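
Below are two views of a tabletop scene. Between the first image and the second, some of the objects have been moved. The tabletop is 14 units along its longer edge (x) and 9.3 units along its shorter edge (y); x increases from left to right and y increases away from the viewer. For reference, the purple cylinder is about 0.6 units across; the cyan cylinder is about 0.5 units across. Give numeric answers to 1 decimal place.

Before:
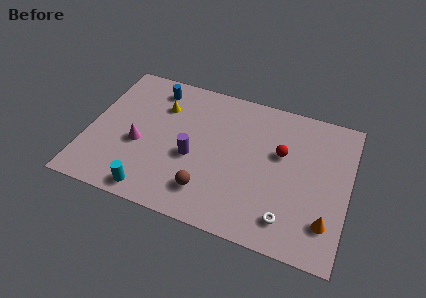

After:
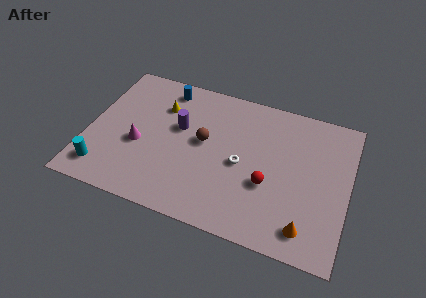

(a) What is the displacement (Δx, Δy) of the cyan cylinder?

(-2.7, 0.6)

From the two frames, the cyan cylinder sits at roughly (3.8, 1.0) before and (1.1, 1.6) after.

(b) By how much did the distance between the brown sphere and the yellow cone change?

-2.6

Before: roughly 5.6 units apart; after: 3.0. That's 2.6 units closer together.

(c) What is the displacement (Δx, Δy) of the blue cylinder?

(0.6, 0.2)

From the two frames, the blue cylinder sits at roughly (3.2, 7.8) before and (3.8, 8.0) after.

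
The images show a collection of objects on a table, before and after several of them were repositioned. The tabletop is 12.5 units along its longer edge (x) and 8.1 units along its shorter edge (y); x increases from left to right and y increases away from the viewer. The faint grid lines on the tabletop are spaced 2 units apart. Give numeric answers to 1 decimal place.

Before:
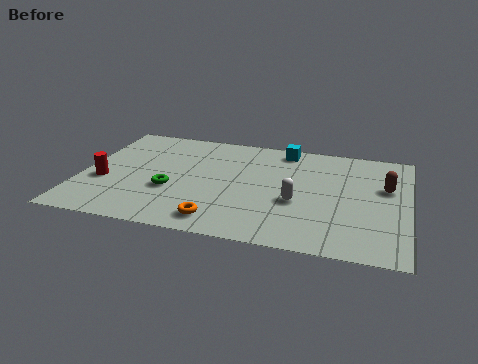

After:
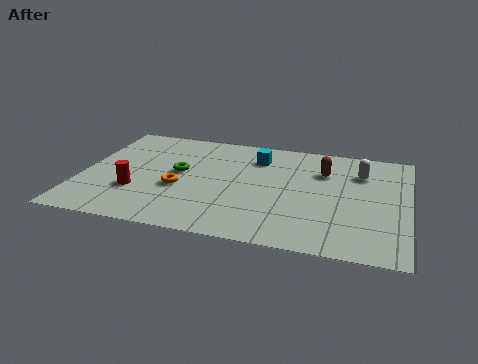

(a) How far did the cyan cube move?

1.3

The cyan cube was near (7.6, 7.1) before and (6.6, 6.2) after, so it travelled √(1.0² + 0.9²) ≈ 1.3 units.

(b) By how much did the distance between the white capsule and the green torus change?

+2.3

They were about 4.8 units apart before and 7.1 after — 2.3 units further apart.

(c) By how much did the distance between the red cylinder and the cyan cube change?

-2.1

They were about 7.8 units apart before and 5.7 after — 2.1 units closer together.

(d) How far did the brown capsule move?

2.5

The brown capsule moved from about (11.6, 5.0) to (9.2, 5.7), a distance of √(2.4² + 0.7²) ≈ 2.5.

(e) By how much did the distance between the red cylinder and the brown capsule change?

-3.2

They were about 10.9 units apart before and 7.7 after — 3.2 units closer together.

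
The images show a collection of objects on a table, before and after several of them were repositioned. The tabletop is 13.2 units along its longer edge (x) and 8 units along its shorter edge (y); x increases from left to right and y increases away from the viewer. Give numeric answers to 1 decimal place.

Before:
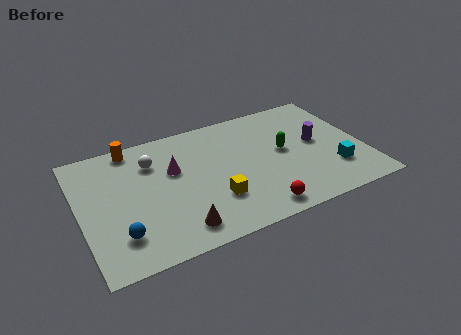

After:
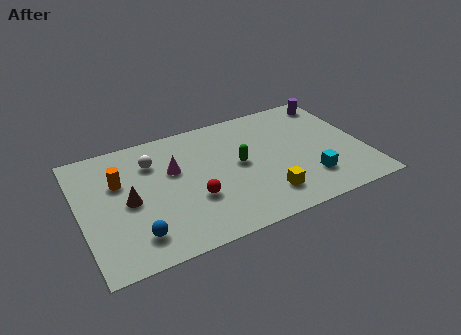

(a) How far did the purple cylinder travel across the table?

2.9

From (11.1, 4.3) to (12.3, 6.9), the purple cylinder covered √(1.2² + 2.6²) ≈ 2.9 units.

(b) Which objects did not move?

the magenta cone and the white sphere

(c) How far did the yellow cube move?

2.4

The yellow cube moved from about (6.0, 2.4) to (8.3, 1.7), a distance of √(2.3² + 0.7²) ≈ 2.4.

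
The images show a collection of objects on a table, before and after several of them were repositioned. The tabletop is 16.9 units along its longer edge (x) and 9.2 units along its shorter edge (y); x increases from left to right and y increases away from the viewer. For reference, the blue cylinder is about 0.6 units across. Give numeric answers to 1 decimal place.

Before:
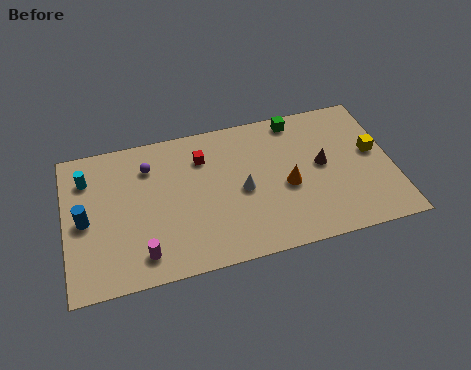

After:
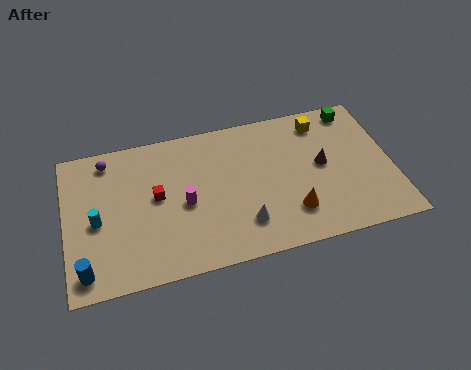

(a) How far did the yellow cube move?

3.6

The yellow cube moved from about (16.0, 5.1) to (13.5, 7.7), a distance of √(2.5² + 2.6²) ≈ 3.6.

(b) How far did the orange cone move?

1.7

The orange cone was near (11.4, 4.0) before and (11.5, 2.3) after, so it travelled √(0.1² + 1.7²) ≈ 1.7 units.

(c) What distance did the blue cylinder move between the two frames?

3.1

The blue cylinder moved from about (1.0, 4.4) to (0.9, 1.3), a distance of √(0.1² + 3.1²) ≈ 3.1.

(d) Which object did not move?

the brown cone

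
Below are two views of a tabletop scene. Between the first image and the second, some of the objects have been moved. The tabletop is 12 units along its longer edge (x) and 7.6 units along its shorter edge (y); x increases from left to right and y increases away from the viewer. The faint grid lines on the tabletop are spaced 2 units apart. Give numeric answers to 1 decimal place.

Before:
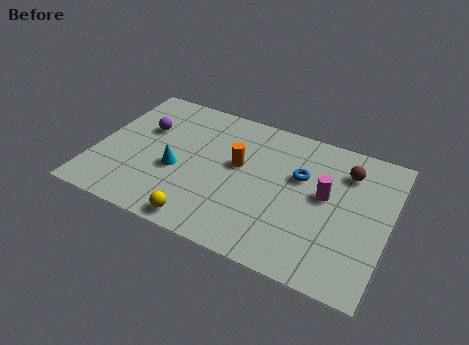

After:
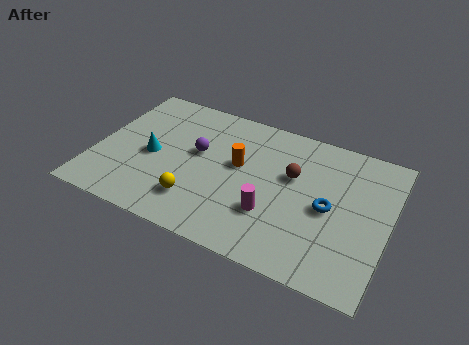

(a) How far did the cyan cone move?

1.2

The cyan cone moved from about (3.4, 3.1) to (2.3, 3.5), a distance of √(1.1² + 0.4²) ≈ 1.2.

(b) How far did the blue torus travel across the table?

1.8

The blue torus was near (8.3, 4.8) before and (9.6, 3.6) after, so it travelled √(1.3² + 1.2²) ≈ 1.8 units.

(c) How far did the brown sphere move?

2.4

From (10.1, 5.8) to (8.0, 4.7), the brown sphere covered √(2.1² + 1.1²) ≈ 2.4 units.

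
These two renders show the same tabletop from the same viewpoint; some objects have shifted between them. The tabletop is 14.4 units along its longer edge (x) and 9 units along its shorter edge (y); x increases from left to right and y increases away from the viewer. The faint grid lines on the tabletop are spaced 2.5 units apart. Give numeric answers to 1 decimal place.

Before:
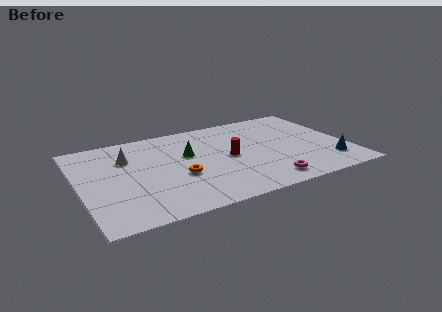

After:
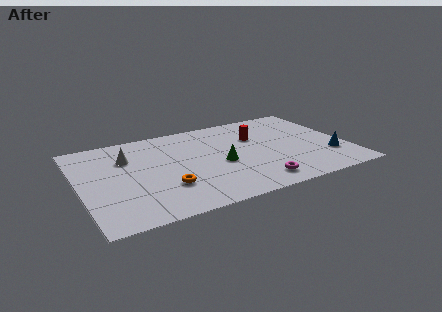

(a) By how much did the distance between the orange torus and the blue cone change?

+0.8

Before: roughly 8.1 units apart; after: 8.9. That's 0.8 units further apart.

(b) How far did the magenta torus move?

0.5

The magenta torus was near (9.6, 1.3) before and (9.1, 1.4) after, so it travelled √(0.5² + 0.1²) ≈ 0.5 units.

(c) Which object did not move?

the white cone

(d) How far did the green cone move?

2.3

The green cone moved from about (5.9, 5.5) to (7.5, 3.9), a distance of √(1.6² + 1.6²) ≈ 2.3.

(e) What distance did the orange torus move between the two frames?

1.1

From (5.2, 3.5) to (4.4, 2.7), the orange torus covered √(0.8² + 0.8²) ≈ 1.1 units.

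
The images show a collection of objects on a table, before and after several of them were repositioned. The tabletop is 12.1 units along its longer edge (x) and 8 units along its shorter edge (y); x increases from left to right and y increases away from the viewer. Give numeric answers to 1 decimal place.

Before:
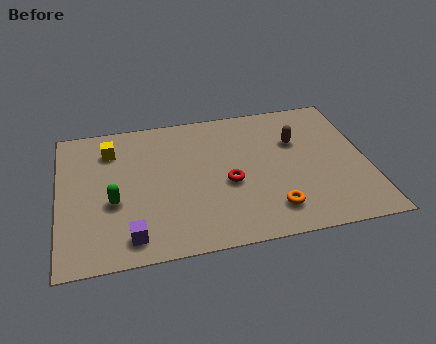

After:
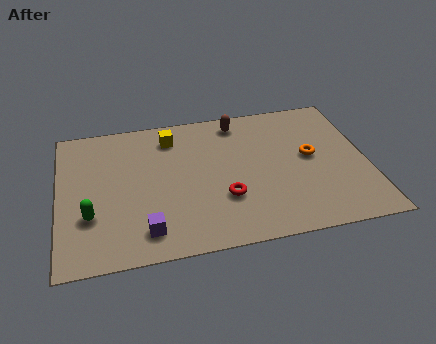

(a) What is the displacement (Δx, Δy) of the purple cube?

(0.6, 0.2)

From the two frames, the purple cube sits at roughly (2.7, 1.2) before and (3.3, 1.4) after.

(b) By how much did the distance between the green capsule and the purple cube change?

+0.3

They were about 2.1 units apart before and 2.4 after — 0.3 units further apart.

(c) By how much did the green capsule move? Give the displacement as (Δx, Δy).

(-0.9, -0.6)

From the two frames, the green capsule sits at roughly (2.1, 3.2) before and (1.2, 2.6) after.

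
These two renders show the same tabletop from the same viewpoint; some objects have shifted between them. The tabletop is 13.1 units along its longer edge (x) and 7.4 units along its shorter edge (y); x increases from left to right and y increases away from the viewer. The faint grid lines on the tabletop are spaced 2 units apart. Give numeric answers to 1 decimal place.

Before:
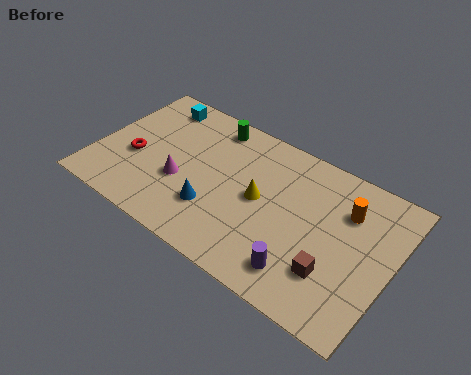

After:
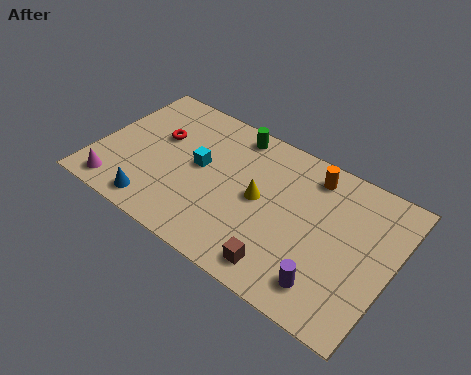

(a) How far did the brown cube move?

2.2

From (10.8, 2.1) to (8.8, 1.1), the brown cube covered √(2.0² + 1.0²) ≈ 2.2 units.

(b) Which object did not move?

the yellow cone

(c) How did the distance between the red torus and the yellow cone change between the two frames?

-0.8

The distance was about 5.7 in the first image and 4.9 in the second, so they moved 0.8 units closer together.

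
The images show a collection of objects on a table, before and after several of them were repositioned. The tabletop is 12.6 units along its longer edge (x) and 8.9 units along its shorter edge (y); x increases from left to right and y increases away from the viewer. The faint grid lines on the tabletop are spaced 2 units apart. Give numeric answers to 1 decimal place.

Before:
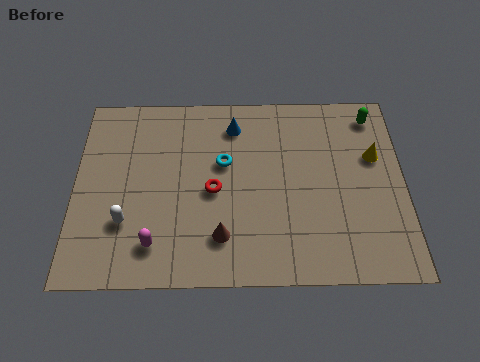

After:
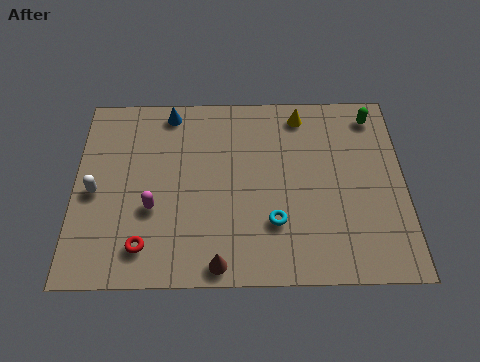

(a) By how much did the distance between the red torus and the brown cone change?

+0.8

Before: roughly 2.1 units apart; after: 2.9. That's 0.8 units further apart.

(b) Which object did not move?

the green capsule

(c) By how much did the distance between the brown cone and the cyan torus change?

-0.6

They were about 3.4 units apart before and 2.8 after — 0.6 units closer together.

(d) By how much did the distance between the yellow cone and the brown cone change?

+0.7

The distance was about 6.9 in the first image and 7.6 in the second, so they moved 0.7 units further apart.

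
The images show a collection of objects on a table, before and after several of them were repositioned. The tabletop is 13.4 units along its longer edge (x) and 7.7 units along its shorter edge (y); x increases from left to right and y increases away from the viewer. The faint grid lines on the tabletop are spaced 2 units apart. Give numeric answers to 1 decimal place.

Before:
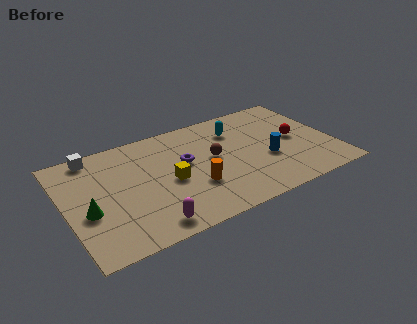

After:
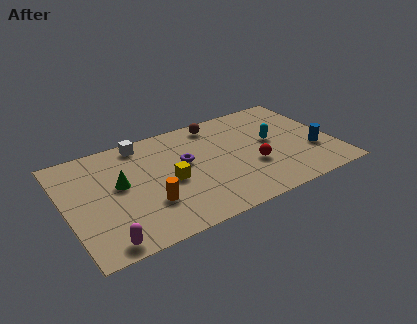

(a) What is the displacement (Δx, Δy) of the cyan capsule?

(1.6, -1.6)

From the two frames, the cyan capsule sits at roughly (8.8, 5.8) before and (10.4, 4.2) after.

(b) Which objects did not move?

the purple torus and the yellow cube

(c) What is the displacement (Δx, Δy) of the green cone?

(1.7, 1.2)

The green cone was at about (1.0, 3.1) and moved to about (2.7, 4.3).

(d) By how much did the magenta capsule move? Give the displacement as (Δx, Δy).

(-2.2, -0.2)

The magenta capsule started near (3.7, 1.0) and ended near (1.5, 0.8).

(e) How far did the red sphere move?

2.6

From (11.6, 3.9) to (9.2, 2.8), the red sphere covered √(2.4² + 1.1²) ≈ 2.6 units.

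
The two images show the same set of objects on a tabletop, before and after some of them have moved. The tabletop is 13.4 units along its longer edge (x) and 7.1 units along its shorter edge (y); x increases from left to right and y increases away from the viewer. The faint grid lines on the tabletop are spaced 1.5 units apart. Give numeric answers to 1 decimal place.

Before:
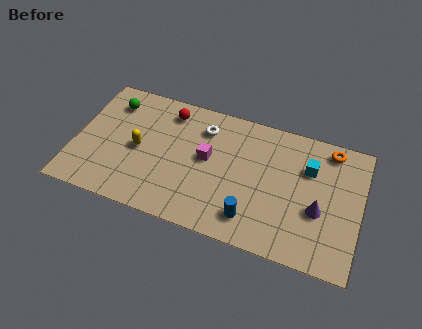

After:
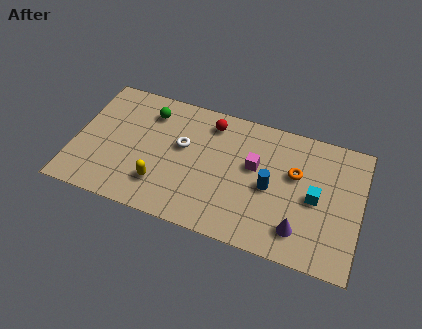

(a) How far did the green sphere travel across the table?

1.8

The green sphere moved from about (1.5, 5.6) to (3.3, 5.6), a distance of √(1.8² + 0.0²) ≈ 1.8.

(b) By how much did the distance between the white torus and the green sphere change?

-2.2

The distance was about 4.4 in the first image and 2.2 in the second, so they moved 2.2 units closer together.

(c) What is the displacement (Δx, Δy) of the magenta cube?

(2.2, 0.3)

From the two frames, the magenta cube sits at roughly (6.2, 3.9) before and (8.4, 4.2) after.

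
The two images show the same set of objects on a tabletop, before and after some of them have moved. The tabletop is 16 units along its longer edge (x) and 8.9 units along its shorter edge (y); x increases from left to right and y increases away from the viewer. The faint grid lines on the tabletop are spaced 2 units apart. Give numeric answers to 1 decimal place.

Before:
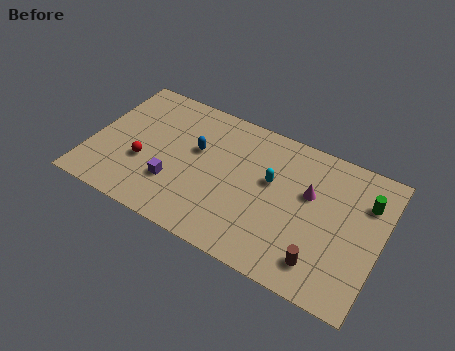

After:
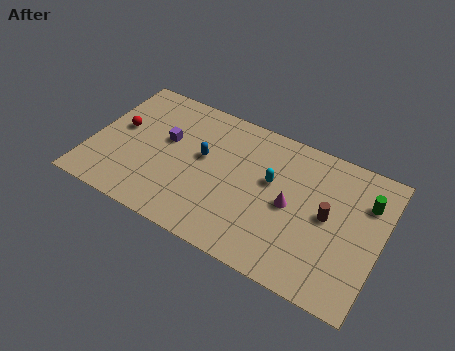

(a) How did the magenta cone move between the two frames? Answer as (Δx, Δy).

(-0.9, -1.2)

The magenta cone was at about (12.0, 5.5) and moved to about (11.1, 4.3).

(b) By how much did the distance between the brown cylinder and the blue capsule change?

-1.3

They were about 8.3 units apart before and 7.0 after — 1.3 units closer together.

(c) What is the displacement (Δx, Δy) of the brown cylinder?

(0.0, 2.9)

From the two frames, the brown cylinder sits at roughly (13.1, 1.7) before and (13.1, 4.6) after.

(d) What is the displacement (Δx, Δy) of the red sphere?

(-1.6, 1.7)

From the two frames, the red sphere sits at roughly (3.0, 3.3) before and (1.4, 5.0) after.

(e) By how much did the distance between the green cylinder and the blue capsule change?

-0.4

Before: roughly 9.4 units apart; after: 9.0. That's 0.4 units closer together.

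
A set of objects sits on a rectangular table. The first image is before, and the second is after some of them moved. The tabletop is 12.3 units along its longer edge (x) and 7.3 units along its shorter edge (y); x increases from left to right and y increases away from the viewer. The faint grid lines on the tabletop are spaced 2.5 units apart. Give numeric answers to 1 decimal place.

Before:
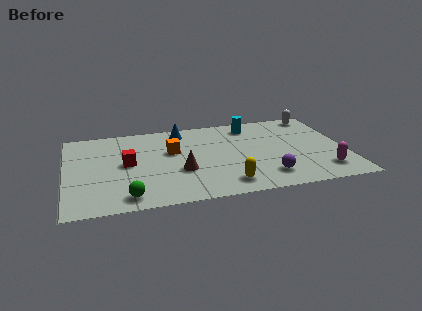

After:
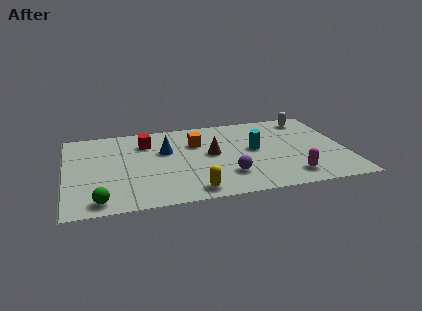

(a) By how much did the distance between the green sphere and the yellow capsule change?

-0.3

Before: roughly 4.3 units apart; after: 4.0. That's 0.3 units closer together.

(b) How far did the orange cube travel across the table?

1.2

From (4.7, 4.5) to (5.8, 5.0), the orange cube covered √(1.1² + 0.5²) ≈ 1.2 units.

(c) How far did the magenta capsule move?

1.5

The magenta capsule was near (11.2, 1.5) before and (9.7, 1.3) after, so it travelled √(1.5² + 0.2²) ≈ 1.5 units.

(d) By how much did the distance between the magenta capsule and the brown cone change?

-2.1

Before: roughly 6.3 units apart; after: 4.2. That's 2.1 units closer together.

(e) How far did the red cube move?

1.9

The red cube moved from about (2.7, 3.8) to (3.6, 5.5), a distance of √(0.9² + 1.7²) ≈ 1.9.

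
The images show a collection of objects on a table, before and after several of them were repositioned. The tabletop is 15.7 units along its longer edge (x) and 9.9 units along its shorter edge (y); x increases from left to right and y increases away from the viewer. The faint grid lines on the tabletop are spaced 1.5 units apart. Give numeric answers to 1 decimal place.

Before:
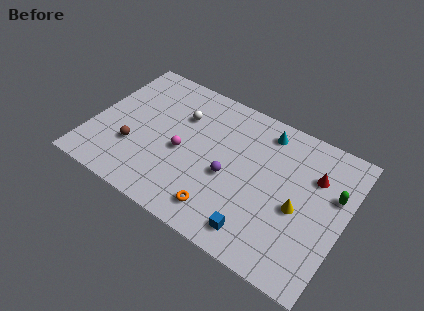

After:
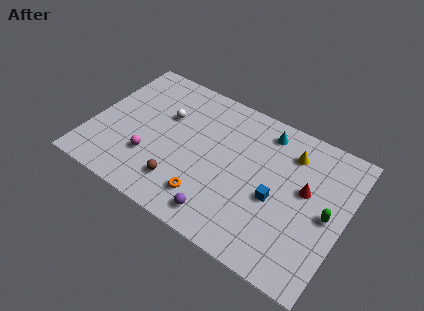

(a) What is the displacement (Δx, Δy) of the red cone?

(-0.4, -1.2)

From the two frames, the red cone sits at roughly (13.6, 6.9) before and (13.2, 5.7) after.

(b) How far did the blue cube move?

2.8

From (10.9, 1.5) to (11.6, 4.2), the blue cube covered √(0.7² + 2.7²) ≈ 2.8 units.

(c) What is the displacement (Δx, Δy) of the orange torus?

(-0.9, 0.4)

The orange torus was at about (8.6, 1.7) and moved to about (7.7, 2.1).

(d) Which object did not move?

the cyan cone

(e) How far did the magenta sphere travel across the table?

2.3

From (5.7, 4.4) to (3.9, 3.0), the magenta sphere covered √(1.8² + 1.4²) ≈ 2.3 units.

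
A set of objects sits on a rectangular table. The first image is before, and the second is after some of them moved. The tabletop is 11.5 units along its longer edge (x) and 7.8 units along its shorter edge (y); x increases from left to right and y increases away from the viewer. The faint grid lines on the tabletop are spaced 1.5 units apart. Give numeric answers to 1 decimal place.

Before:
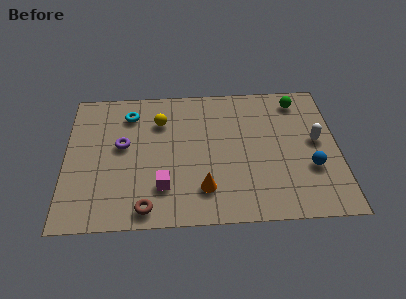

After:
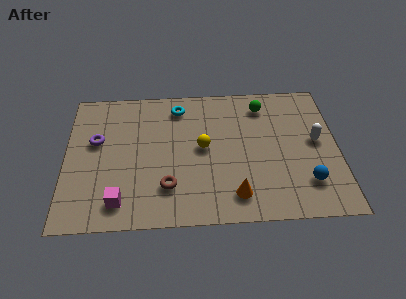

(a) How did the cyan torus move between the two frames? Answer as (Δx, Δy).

(2.1, 0.3)

The cyan torus started near (2.7, 6.2) and ended near (4.8, 6.5).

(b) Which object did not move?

the white capsule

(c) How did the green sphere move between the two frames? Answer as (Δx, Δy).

(-1.5, -0.2)

The green sphere was at about (9.9, 6.6) and moved to about (8.4, 6.4).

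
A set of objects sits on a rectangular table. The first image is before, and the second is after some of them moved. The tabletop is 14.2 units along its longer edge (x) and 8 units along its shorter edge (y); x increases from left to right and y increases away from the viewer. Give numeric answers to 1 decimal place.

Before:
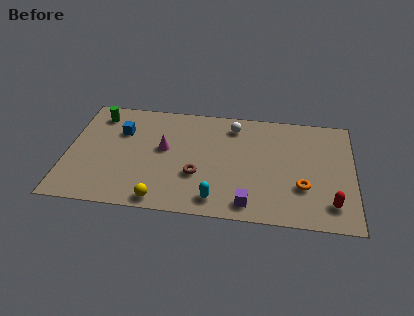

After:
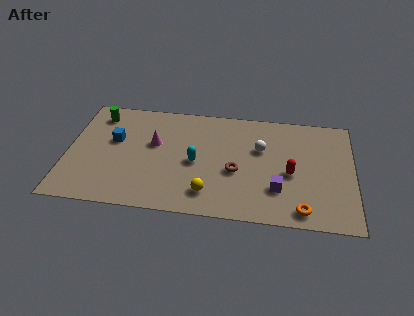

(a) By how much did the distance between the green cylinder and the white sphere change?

+1.5

They were about 6.8 units apart before and 8.3 after — 1.5 units further apart.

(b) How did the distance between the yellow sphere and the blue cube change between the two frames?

+0.6

They were about 5.2 units apart before and 5.8 after — 0.6 units further apart.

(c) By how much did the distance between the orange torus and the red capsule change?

+0.9

They were about 1.7 units apart before and 2.6 after — 0.9 units further apart.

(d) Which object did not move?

the green cylinder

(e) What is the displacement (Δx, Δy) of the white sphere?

(1.4, -1.5)

From the two frames, the white sphere sits at roughly (8.2, 6.6) before and (9.6, 5.1) after.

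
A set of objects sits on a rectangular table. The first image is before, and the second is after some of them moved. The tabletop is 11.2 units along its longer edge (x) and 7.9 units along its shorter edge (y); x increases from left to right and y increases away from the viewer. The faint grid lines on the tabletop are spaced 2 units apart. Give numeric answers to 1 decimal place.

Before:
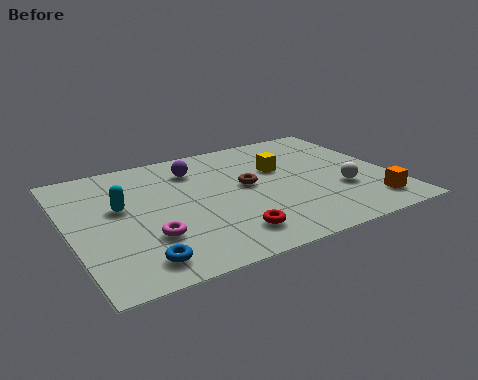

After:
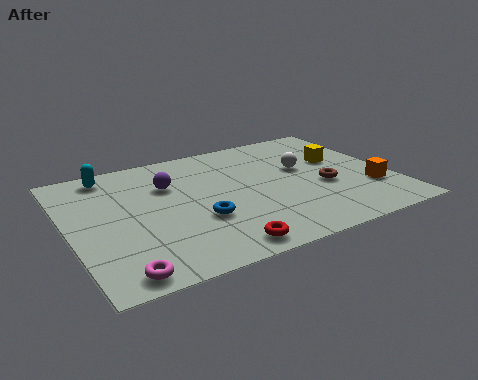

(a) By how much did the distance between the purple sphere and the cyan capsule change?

-0.8

The distance was about 3.2 in the first image and 2.4 in the second, so they moved 0.8 units closer together.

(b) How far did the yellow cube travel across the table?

2.1

The yellow cube moved from about (7.5, 5.0) to (9.6, 4.8), a distance of √(2.1² + 0.2²) ≈ 2.1.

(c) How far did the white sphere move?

2.2

From (9.3, 2.7) to (8.3, 4.7), the white sphere covered √(1.0² + 2.0²) ≈ 2.2 units.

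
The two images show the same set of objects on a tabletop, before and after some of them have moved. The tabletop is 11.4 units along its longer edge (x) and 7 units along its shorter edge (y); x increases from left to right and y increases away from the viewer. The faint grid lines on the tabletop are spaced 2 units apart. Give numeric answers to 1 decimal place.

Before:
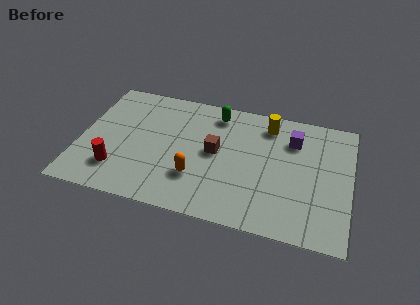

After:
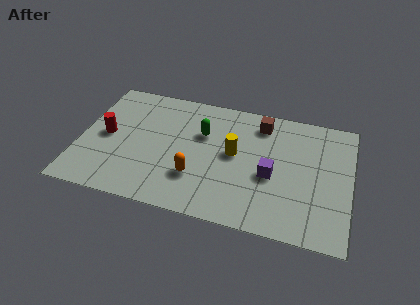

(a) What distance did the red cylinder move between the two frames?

1.9

The red cylinder was near (1.7, 1.7) before and (1.1, 3.5) after, so it travelled √(0.6² + 1.8²) ≈ 1.9 units.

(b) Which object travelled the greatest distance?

the brown cube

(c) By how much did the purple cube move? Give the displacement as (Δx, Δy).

(-0.8, -2.2)

From the two frames, the purple cube sits at roughly (8.9, 5.2) before and (8.1, 3.0) after.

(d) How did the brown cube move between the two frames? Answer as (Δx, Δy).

(1.8, 2.1)

The brown cube started near (5.7, 3.7) and ended near (7.5, 5.8).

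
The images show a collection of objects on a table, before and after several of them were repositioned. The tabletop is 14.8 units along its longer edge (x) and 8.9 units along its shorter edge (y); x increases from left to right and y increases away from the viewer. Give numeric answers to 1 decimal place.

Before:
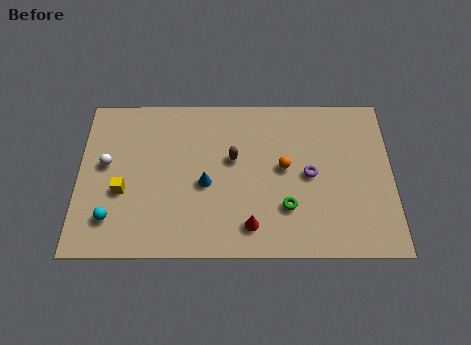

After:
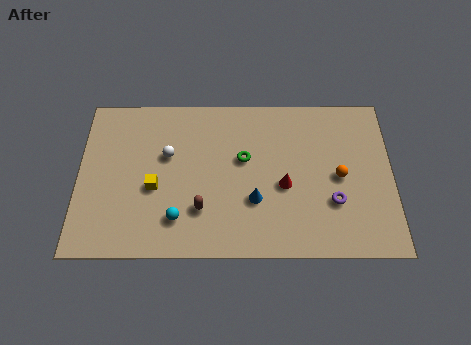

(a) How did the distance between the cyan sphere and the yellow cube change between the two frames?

+0.4

They were about 1.6 units apart before and 2.0 after — 0.4 units further apart.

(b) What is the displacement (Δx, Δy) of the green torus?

(-2.0, 2.7)

From the two frames, the green torus sits at roughly (9.8, 2.6) before and (7.8, 5.3) after.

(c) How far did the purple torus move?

1.9

The purple torus was near (10.9, 4.4) before and (12.0, 2.9) after, so it travelled √(1.1² + 1.5²) ≈ 1.9 units.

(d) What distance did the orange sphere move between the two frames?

2.6

The orange sphere was near (9.7, 4.8) before and (12.3, 4.3) after, so it travelled √(2.6² + 0.5²) ≈ 2.6 units.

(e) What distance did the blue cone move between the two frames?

2.5

The blue cone moved from about (6.0, 3.9) to (8.3, 3.0), a distance of √(2.3² + 0.9²) ≈ 2.5.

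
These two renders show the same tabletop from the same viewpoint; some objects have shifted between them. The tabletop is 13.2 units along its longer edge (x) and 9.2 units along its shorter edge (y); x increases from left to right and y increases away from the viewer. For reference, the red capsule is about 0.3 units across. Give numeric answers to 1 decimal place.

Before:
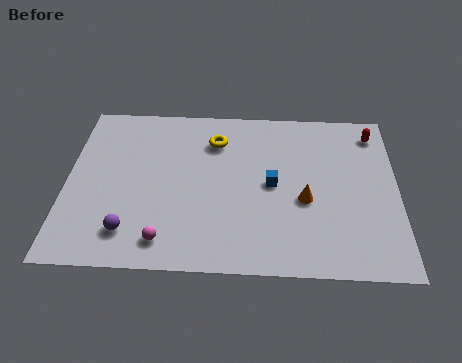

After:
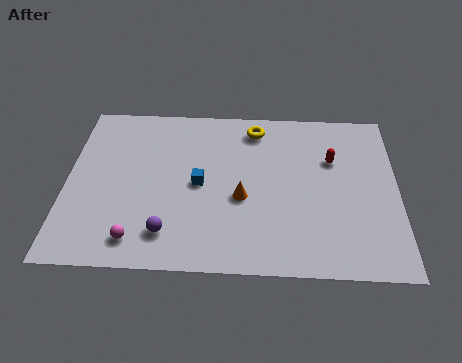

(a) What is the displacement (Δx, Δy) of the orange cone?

(-2.5, 0.0)

The orange cone was at about (9.5, 3.8) and moved to about (7.0, 3.8).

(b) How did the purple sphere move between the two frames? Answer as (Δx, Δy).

(1.5, 0.0)

The purple sphere started near (2.6, 1.8) and ended near (4.1, 1.8).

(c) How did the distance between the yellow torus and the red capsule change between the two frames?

-2.9

They were about 6.4 units apart before and 3.5 after — 2.9 units closer together.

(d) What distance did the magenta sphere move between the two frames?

1.1

From (4.0, 1.4) to (2.9, 1.4), the magenta sphere covered √(1.1² + 0.0²) ≈ 1.1 units.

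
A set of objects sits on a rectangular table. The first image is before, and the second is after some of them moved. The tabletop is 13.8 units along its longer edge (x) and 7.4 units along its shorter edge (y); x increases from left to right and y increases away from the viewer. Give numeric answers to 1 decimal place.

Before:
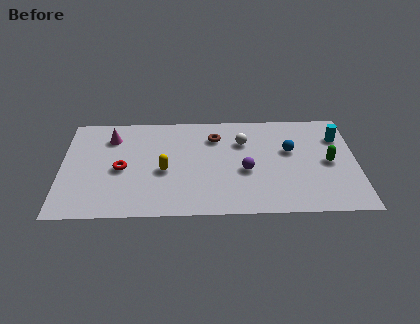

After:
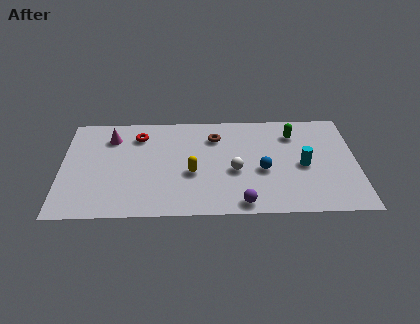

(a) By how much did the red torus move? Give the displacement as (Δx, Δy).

(0.8, 2.4)

The red torus was at about (2.8, 3.4) and moved to about (3.6, 5.8).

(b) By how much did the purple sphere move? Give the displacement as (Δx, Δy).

(-0.2, -2.3)

From the two frames, the purple sphere sits at roughly (8.6, 3.1) before and (8.4, 0.8) after.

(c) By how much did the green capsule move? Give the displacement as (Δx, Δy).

(-1.6, 2.1)

The green capsule started near (12.5, 3.6) and ended near (10.9, 5.7).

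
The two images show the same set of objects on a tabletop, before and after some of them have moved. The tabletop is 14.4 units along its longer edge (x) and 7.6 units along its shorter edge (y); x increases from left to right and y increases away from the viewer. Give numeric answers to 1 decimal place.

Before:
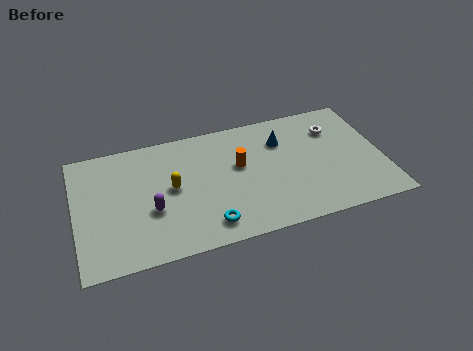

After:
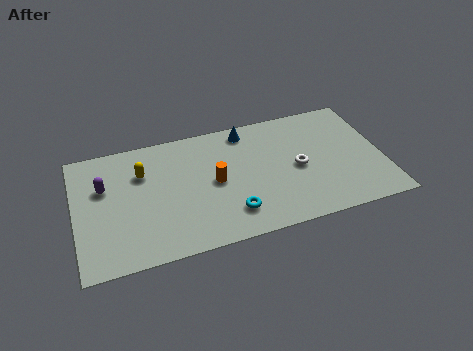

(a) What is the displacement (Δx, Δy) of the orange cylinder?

(-1.2, -0.7)

The orange cylinder started near (7.7, 4.5) and ended near (6.5, 3.8).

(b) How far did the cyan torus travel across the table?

1.2

The cyan torus was near (6.0, 1.3) before and (7.1, 1.7) after, so it travelled √(1.1² + 0.4²) ≈ 1.2 units.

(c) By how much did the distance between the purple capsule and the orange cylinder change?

+0.7

The distance was about 4.5 in the first image and 5.2 in the second, so they moved 0.7 units further apart.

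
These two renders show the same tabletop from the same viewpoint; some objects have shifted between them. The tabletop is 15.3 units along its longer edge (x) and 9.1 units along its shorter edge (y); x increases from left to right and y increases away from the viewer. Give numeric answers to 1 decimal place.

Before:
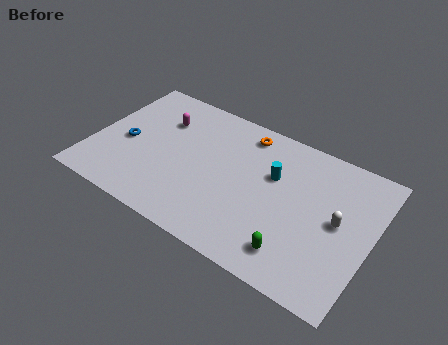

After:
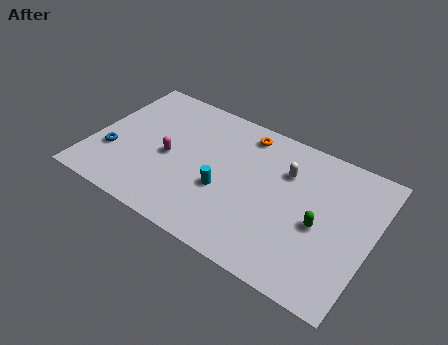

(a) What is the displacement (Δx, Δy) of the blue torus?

(-0.6, -1.1)

The blue torus started near (1.8, 4.1) and ended near (1.2, 3.0).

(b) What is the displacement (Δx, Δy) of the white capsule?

(-3.1, 1.7)

From the two frames, the white capsule sits at roughly (13.5, 4.7) before and (10.4, 6.4) after.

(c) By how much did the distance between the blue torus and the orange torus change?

+1.1

They were about 7.1 units apart before and 8.2 after — 1.1 units further apart.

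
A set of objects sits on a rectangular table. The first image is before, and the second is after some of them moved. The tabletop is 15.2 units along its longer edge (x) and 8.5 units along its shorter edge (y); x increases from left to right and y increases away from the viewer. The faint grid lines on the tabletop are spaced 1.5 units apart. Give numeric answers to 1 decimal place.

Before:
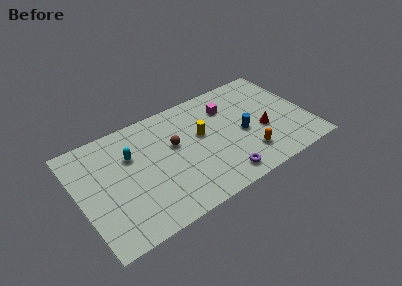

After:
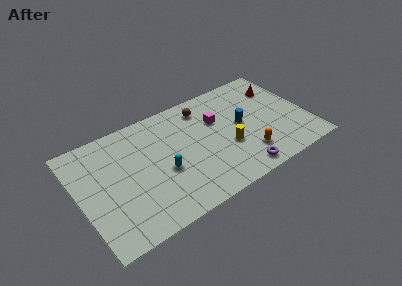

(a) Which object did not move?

the orange capsule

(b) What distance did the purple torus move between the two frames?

1.2

The purple torus was near (8.9, 1.2) before and (10.1, 1.0) after, so it travelled √(1.2² + 0.2²) ≈ 1.2 units.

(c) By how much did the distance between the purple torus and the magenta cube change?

-0.6

The distance was about 5.3 in the first image and 4.7 in the second, so they moved 0.6 units closer together.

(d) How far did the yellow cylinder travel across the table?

2.3

The yellow cylinder was near (8.2, 5.0) before and (9.7, 3.2) after, so it travelled √(1.5² + 1.8²) ≈ 2.3 units.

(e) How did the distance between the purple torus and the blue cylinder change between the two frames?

+0.4

The distance was about 3.2 in the first image and 3.6 in the second, so they moved 0.4 units further apart.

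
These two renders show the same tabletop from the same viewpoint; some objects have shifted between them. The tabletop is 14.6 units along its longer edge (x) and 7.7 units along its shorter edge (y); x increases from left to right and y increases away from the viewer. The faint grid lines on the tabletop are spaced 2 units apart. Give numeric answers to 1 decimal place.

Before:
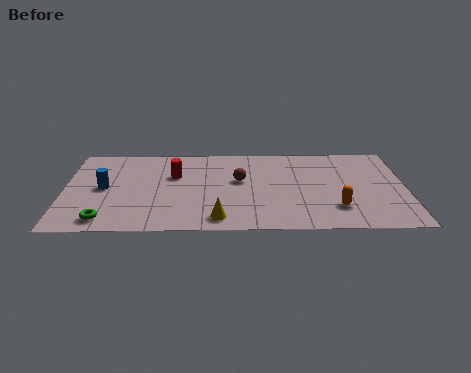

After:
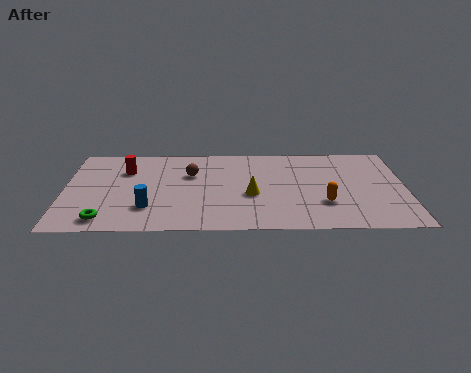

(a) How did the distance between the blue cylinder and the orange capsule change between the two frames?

-2.6

They were about 10.1 units apart before and 7.5 after — 2.6 units closer together.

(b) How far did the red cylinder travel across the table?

2.2

The red cylinder moved from about (4.7, 5.0) to (2.6, 5.5), a distance of √(2.1² + 0.5²) ≈ 2.2.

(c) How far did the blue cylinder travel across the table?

2.6

From (1.7, 3.9) to (3.6, 2.1), the blue cylinder covered √(1.9² + 1.8²) ≈ 2.6 units.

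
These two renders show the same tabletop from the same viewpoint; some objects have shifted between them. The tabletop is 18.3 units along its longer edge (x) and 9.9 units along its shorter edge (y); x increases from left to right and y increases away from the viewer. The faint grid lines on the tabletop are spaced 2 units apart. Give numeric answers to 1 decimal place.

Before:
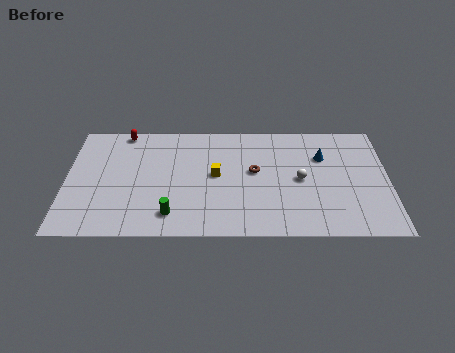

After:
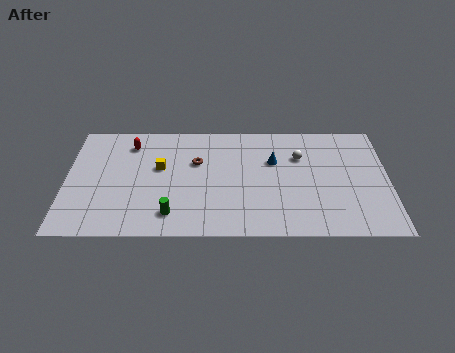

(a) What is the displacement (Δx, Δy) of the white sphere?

(0.0, 2.0)

From the two frames, the white sphere sits at roughly (13.3, 4.8) before and (13.3, 6.8) after.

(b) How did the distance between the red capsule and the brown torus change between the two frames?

-4.2

They were about 8.3 units apart before and 4.1 after — 4.2 units closer together.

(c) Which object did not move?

the green cylinder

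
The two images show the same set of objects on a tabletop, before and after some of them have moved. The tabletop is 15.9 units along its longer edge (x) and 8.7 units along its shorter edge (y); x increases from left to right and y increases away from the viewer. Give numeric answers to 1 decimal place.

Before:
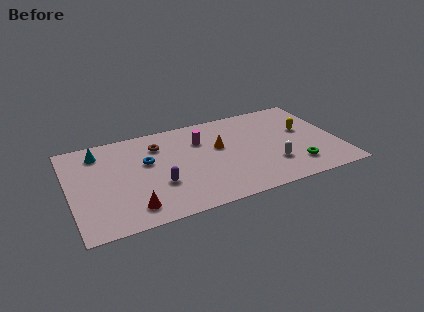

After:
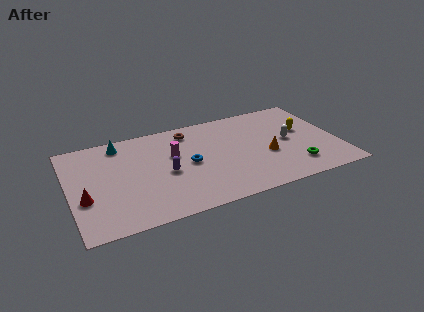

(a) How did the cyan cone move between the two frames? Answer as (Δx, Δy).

(1.3, 0.4)

The cyan cone was at about (1.9, 7.1) and moved to about (3.2, 7.5).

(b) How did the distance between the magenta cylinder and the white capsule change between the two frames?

+1.5

They were about 5.4 units apart before and 6.9 after — 1.5 units further apart.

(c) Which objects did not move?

the yellow capsule and the green torus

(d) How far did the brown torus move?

2.0

The brown torus moved from about (5.4, 6.6) to (7.3, 7.3), a distance of √(1.9² + 0.7²) ≈ 2.0.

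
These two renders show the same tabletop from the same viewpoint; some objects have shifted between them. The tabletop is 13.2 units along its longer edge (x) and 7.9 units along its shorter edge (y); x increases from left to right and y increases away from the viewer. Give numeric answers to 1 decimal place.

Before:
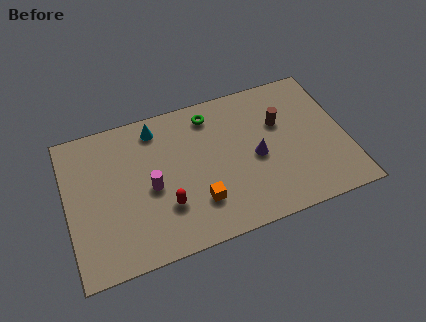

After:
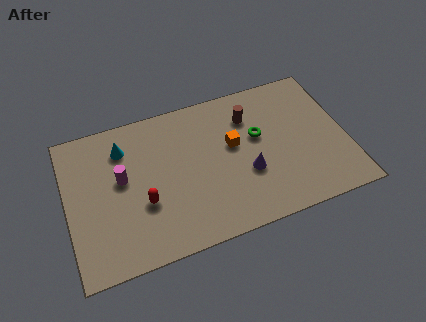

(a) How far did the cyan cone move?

1.7

From (4.4, 6.7) to (2.8, 6.1), the cyan cone covered √(1.6² + 0.6²) ≈ 1.7 units.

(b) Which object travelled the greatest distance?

the orange cube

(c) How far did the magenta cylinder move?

1.6

The magenta cylinder was near (3.9, 3.6) before and (2.6, 4.5) after, so it travelled √(1.3² + 0.9²) ≈ 1.6 units.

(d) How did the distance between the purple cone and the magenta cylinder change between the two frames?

+1.0

Before: roughly 5.0 units apart; after: 6.0. That's 1.0 units further apart.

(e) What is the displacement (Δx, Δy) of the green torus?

(2.1, -1.9)

The green torus started near (7.0, 6.6) and ended near (9.1, 4.7).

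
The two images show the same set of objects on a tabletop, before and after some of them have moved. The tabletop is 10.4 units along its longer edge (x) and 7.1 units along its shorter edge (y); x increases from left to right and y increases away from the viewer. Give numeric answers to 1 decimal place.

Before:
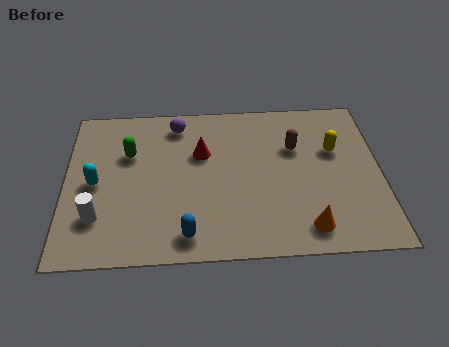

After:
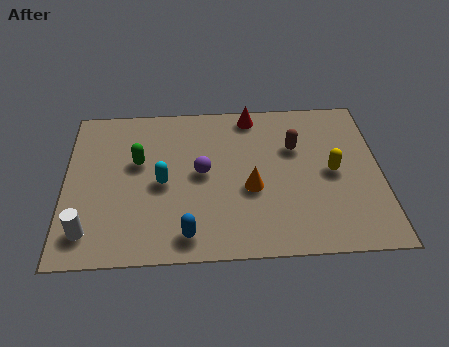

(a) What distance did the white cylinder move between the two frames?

0.7

The white cylinder moved from about (1.1, 1.9) to (0.8, 1.3), a distance of √(0.3² + 0.6²) ≈ 0.7.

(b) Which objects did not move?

the brown capsule and the blue capsule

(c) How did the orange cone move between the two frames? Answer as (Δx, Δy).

(-1.8, 1.8)

The orange cone was at about (7.9, 1.1) and moved to about (6.1, 2.9).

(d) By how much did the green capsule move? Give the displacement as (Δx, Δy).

(0.3, -0.4)

From the two frames, the green capsule sits at roughly (2.1, 4.7) before and (2.4, 4.3) after.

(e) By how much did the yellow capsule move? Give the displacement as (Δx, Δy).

(-0.1, -1.0)

The yellow capsule was at about (8.9, 4.5) and moved to about (8.8, 3.5).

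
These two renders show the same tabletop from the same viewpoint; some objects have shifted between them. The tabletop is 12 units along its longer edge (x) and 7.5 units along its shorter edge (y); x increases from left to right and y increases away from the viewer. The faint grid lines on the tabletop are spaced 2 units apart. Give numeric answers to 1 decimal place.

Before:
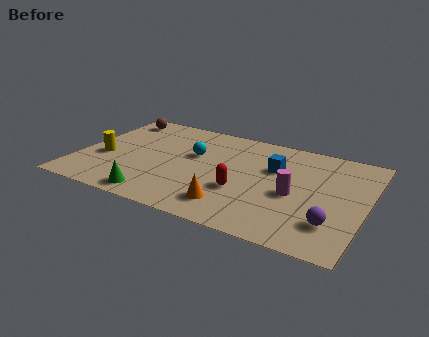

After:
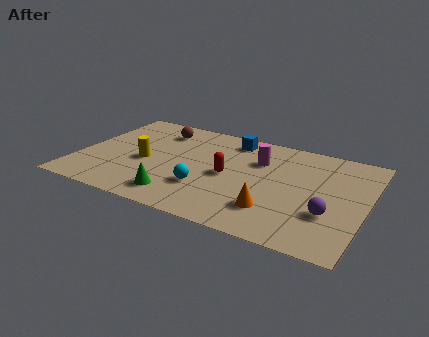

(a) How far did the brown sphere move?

1.9

The brown sphere was near (1.1, 6.4) before and (3.0, 6.0) after, so it travelled √(1.9² + 0.4²) ≈ 1.9 units.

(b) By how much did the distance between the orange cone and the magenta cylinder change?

+0.4

Before: roughly 3.0 units apart; after: 3.4. That's 0.4 units further apart.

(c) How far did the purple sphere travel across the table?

0.6

The purple sphere moved from about (10.8, 1.9) to (10.6, 2.5), a distance of √(0.2² + 0.6²) ≈ 0.6.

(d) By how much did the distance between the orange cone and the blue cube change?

+1.4

The distance was about 3.7 in the first image and 5.1 in the second, so they moved 1.4 units further apart.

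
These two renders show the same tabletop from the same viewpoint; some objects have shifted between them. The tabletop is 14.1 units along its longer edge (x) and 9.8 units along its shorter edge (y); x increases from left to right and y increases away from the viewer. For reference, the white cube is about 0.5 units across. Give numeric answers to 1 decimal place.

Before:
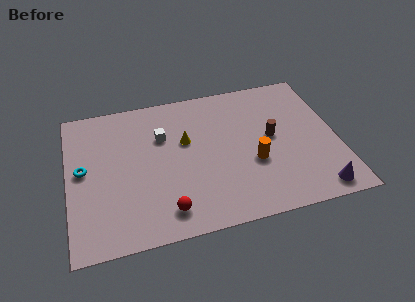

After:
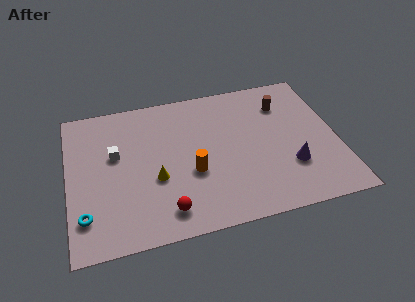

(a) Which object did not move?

the red sphere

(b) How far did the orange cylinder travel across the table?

3.2

From (9.6, 3.7) to (6.4, 3.8), the orange cylinder covered √(3.2² + 0.1²) ≈ 3.2 units.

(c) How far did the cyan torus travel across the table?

3.0

The cyan torus was near (0.8, 5.2) before and (0.8, 2.2) after, so it travelled √(0.0² + 3.0²) ≈ 3.0 units.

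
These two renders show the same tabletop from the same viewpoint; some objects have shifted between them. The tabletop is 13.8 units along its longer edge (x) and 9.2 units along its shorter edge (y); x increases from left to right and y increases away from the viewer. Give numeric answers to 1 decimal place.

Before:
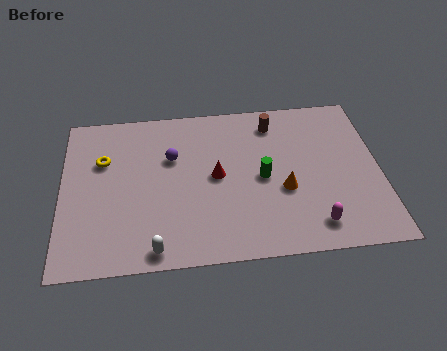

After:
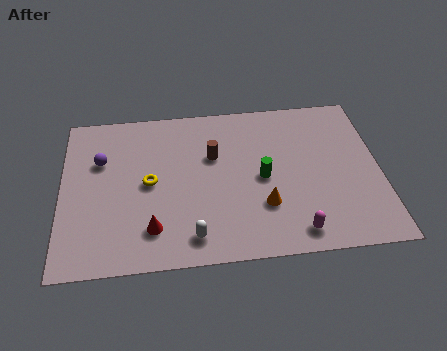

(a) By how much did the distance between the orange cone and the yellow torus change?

-3.0

They were about 8.2 units apart before and 5.2 after — 3.0 units closer together.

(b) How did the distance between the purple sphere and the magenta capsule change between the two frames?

+2.1

They were about 7.5 units apart before and 9.6 after — 2.1 units further apart.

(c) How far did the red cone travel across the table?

3.9

The red cone moved from about (6.7, 4.7) to (3.9, 2.0), a distance of √(2.8² + 2.7²) ≈ 3.9.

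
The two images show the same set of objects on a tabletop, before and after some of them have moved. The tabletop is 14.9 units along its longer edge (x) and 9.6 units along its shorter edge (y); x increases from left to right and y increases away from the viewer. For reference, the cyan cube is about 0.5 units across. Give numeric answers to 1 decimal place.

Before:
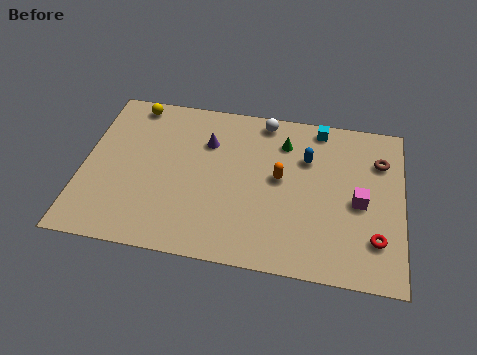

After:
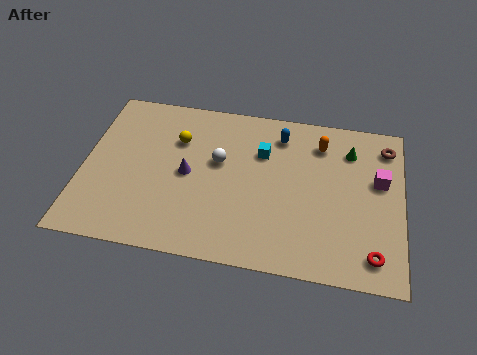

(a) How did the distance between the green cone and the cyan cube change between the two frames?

+2.2

The distance was about 2.0 in the first image and 4.2 in the second, so they moved 2.2 units further apart.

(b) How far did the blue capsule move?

1.8

From (10.4, 6.6) to (9.1, 7.8), the blue capsule covered √(1.3² + 1.2²) ≈ 1.8 units.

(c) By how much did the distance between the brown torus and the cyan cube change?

+2.6

They were about 3.3 units apart before and 5.9 after — 2.6 units further apart.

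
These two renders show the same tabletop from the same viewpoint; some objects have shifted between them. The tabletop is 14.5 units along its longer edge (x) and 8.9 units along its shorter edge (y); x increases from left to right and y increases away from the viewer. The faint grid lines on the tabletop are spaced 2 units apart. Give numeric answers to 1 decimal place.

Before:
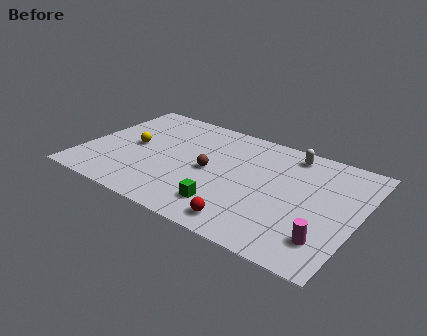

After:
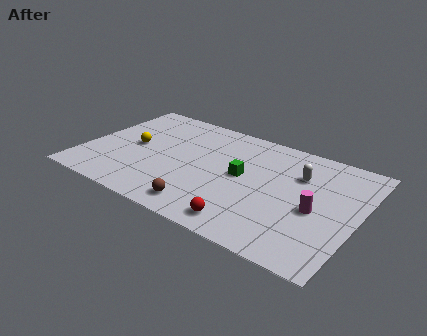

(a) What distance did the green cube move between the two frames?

2.8

The green cube was near (8.0, 1.9) before and (8.4, 4.7) after, so it travelled √(0.4² + 2.8²) ≈ 2.8 units.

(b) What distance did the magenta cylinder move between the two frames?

2.1

The magenta cylinder moved from about (13.2, 2.0) to (12.4, 3.9), a distance of √(0.8² + 1.9²) ≈ 2.1.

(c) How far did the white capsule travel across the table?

1.7

From (10.5, 7.7) to (11.2, 6.2), the white capsule covered √(0.7² + 1.5²) ≈ 1.7 units.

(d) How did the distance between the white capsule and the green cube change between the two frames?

-3.1

Before: roughly 6.3 units apart; after: 3.2. That's 3.1 units closer together.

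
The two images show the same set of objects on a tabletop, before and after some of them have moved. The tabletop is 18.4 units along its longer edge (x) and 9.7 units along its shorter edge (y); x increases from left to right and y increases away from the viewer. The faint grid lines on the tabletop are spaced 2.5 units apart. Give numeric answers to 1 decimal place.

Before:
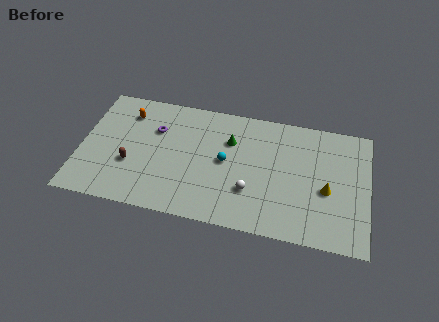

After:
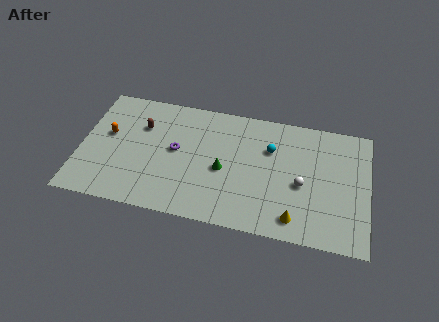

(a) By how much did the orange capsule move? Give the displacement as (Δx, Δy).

(-1.1, -2.0)

The orange capsule started near (2.8, 7.6) and ended near (1.7, 5.6).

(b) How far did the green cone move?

2.4

The green cone was near (9.5, 6.7) before and (9.2, 4.3) after, so it travelled √(0.3² + 2.4²) ≈ 2.4 units.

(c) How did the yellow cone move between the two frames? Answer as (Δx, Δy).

(-1.9, -2.6)

The yellow cone started near (15.8, 4.1) and ended near (13.9, 1.5).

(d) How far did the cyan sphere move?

3.2

The cyan sphere was near (9.3, 5.0) before and (12.1, 6.6) after, so it travelled √(2.8² + 1.6²) ≈ 3.2 units.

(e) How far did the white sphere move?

3.4

The white sphere was near (11.0, 3.0) before and (14.2, 4.2) after, so it travelled √(3.2² + 1.2²) ≈ 3.4 units.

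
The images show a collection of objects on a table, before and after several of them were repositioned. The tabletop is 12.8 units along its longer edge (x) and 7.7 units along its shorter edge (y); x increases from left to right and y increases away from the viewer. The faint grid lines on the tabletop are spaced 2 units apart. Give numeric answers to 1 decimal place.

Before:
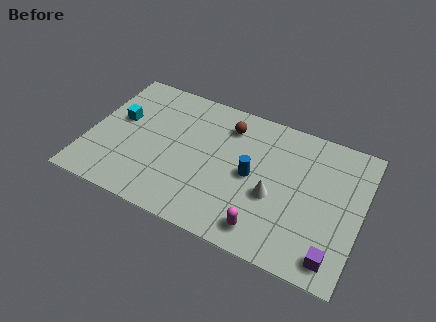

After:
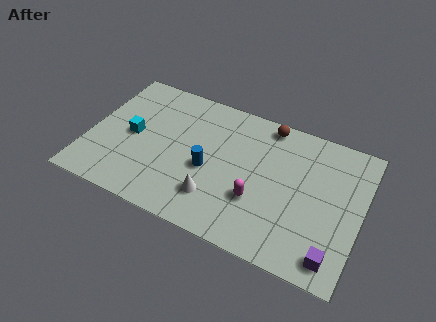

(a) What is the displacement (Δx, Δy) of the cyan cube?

(0.7, -0.7)

From the two frames, the cyan cube sits at roughly (1.3, 4.5) before and (2.0, 3.8) after.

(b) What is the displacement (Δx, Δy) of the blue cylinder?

(-2.0, -0.5)

The blue cylinder started near (7.7, 3.8) and ended near (5.7, 3.3).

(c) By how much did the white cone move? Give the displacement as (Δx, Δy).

(-2.6, -1.2)

The white cone started near (8.8, 3.1) and ended near (6.2, 1.9).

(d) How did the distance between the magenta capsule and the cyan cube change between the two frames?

-1.8

Before: roughly 8.0 units apart; after: 6.2. That's 1.8 units closer together.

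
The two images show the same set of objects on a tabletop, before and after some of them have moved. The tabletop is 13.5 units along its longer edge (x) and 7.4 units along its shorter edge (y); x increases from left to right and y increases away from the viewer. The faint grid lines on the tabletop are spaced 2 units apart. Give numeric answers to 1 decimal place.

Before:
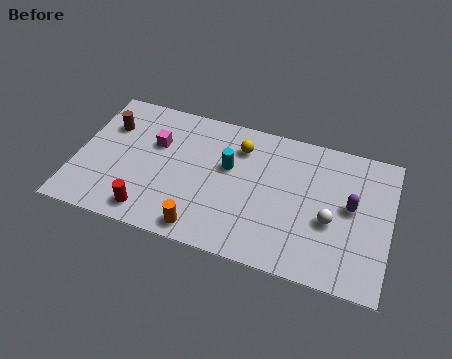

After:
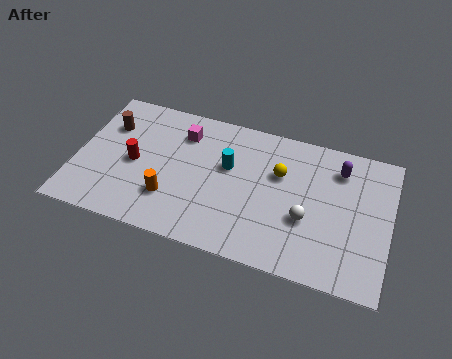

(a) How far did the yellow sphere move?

2.0

The yellow sphere was near (6.9, 5.7) before and (8.7, 4.8) after, so it travelled √(1.8² + 0.9²) ≈ 2.0 units.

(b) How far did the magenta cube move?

1.4

The magenta cube moved from about (3.3, 4.8) to (4.4, 5.7), a distance of √(1.1² + 0.9²) ≈ 1.4.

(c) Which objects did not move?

the cyan cylinder and the brown cylinder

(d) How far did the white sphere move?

1.0

The white sphere was near (11.0, 3.0) before and (10.0, 2.8) after, so it travelled √(1.0² + 0.2²) ≈ 1.0 units.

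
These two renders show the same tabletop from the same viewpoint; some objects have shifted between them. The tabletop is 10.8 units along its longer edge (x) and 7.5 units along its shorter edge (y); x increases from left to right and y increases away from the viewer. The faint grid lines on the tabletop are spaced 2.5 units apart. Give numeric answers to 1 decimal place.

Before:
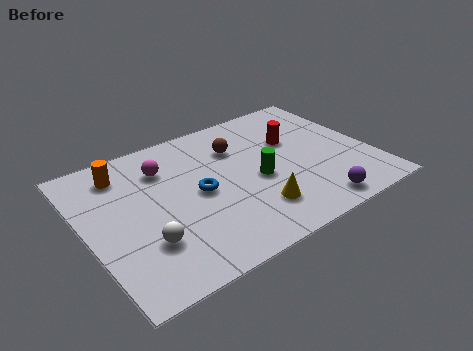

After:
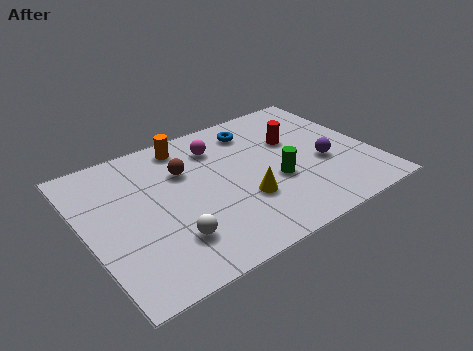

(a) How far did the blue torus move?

3.5

From (4.2, 3.7) to (6.8, 6.1), the blue torus covered √(2.6² + 2.4²) ≈ 3.5 units.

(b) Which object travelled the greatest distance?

the blue torus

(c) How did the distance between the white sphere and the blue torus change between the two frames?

+3.1

The distance was about 2.7 in the first image and 5.8 in the second, so they moved 3.1 units further apart.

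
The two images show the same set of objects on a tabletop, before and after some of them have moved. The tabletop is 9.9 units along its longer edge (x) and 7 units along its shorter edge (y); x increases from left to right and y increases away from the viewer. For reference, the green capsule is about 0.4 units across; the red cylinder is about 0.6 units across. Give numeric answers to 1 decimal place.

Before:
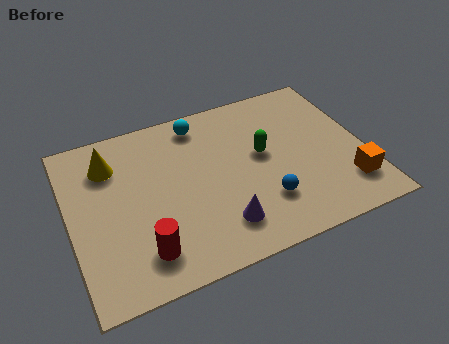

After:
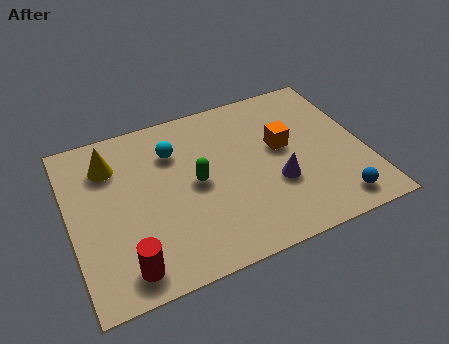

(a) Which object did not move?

the yellow cone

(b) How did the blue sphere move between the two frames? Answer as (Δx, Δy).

(2.3, -0.9)

The blue sphere was at about (6.3, 1.9) and moved to about (8.6, 1.0).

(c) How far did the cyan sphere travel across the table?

1.3

The cyan sphere was near (4.6, 6.0) before and (3.6, 5.1) after, so it travelled √(1.0² + 0.9²) ≈ 1.3 units.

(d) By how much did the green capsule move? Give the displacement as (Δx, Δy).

(-2.3, -0.4)

From the two frames, the green capsule sits at roughly (6.5, 3.9) before and (4.2, 3.5) after.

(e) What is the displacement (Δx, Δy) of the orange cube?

(-1.9, 2.4)

From the two frames, the orange cube sits at roughly (9.1, 1.6) before and (7.2, 4.0) after.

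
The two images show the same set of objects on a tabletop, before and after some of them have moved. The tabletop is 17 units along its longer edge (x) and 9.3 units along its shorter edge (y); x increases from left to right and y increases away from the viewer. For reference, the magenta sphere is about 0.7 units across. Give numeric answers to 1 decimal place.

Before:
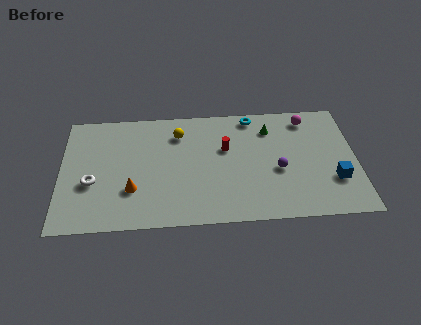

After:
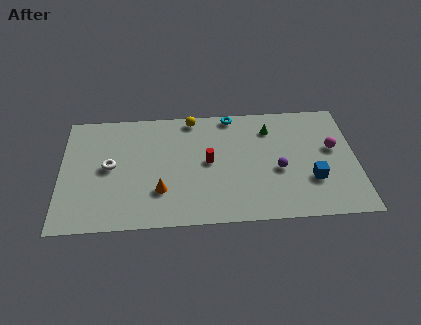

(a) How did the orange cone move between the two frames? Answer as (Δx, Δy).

(1.6, -0.2)

From the two frames, the orange cone sits at roughly (4.1, 2.9) before and (5.7, 2.7) after.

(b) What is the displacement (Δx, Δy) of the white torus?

(1.0, 1.2)

The white torus started near (1.8, 3.6) and ended near (2.8, 4.8).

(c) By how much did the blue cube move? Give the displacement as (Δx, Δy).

(-1.3, 0.1)

From the two frames, the blue cube sits at roughly (15.7, 2.9) before and (14.4, 3.0) after.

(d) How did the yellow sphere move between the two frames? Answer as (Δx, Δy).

(0.8, 1.2)

The yellow sphere started near (6.8, 7.2) and ended near (7.6, 8.4).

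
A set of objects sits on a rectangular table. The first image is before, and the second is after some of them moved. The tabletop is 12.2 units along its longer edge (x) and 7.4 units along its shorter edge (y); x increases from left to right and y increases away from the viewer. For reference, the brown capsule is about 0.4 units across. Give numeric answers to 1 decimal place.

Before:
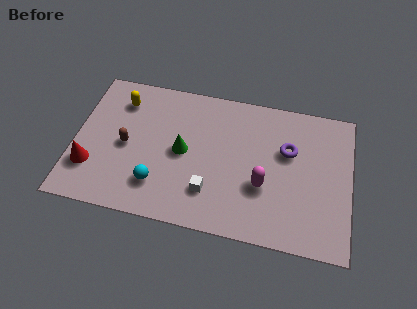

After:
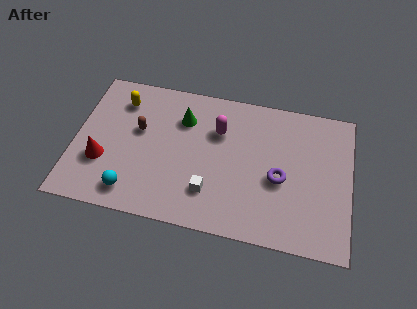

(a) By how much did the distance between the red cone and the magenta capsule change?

-2.0

Before: roughly 7.6 units apart; after: 5.6. That's 2.0 units closer together.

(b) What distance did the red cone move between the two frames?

0.6

The red cone was near (0.8, 2.1) before and (1.3, 2.5) after, so it travelled √(0.5² + 0.4²) ≈ 0.6 units.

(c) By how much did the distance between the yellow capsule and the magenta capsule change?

-2.7

The distance was about 7.2 in the first image and 4.5 in the second, so they moved 2.7 units closer together.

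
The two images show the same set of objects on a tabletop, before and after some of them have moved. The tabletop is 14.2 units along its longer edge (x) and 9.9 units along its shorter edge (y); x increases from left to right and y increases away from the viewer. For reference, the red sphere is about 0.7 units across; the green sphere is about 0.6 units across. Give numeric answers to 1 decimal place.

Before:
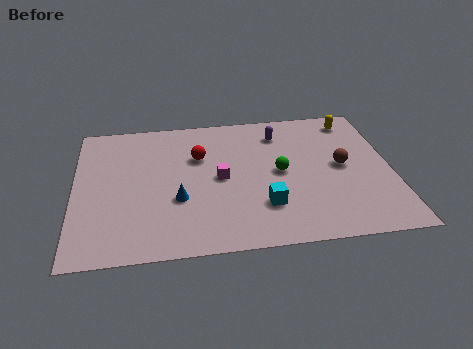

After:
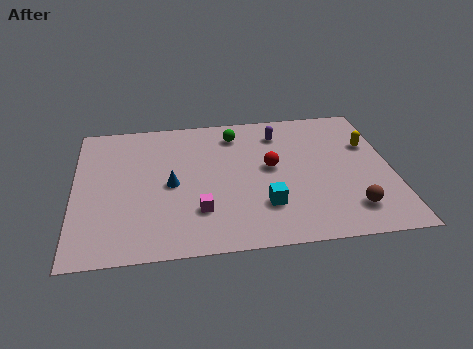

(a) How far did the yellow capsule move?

2.1

The yellow capsule was near (12.7, 8.5) before and (13.3, 6.5) after, so it travelled √(0.6² + 2.0²) ≈ 2.1 units.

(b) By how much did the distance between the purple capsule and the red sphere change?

-1.4

Before: roughly 3.9 units apart; after: 2.5. That's 1.4 units closer together.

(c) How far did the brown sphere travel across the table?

3.1

From (12.0, 5.1) to (12.2, 2.0), the brown sphere covered √(0.2² + 3.1²) ≈ 3.1 units.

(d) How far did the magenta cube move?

2.4

From (6.5, 4.9) to (5.5, 2.7), the magenta cube covered √(1.0² + 2.2²) ≈ 2.4 units.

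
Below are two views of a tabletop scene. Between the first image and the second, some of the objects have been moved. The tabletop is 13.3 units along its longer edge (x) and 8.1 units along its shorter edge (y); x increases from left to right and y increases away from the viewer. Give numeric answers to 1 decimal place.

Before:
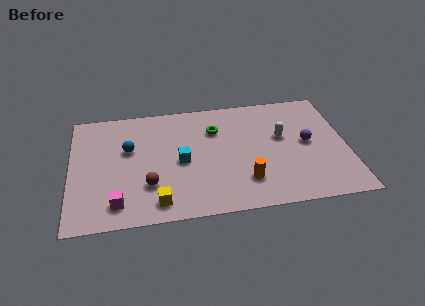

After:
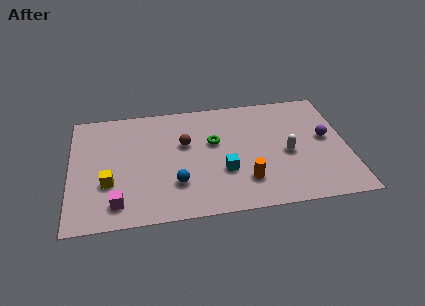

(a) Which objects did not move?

the orange cylinder and the magenta cube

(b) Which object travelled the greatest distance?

the blue sphere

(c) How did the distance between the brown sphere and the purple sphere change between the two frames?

-1.1

They were about 7.9 units apart before and 6.8 after — 1.1 units closer together.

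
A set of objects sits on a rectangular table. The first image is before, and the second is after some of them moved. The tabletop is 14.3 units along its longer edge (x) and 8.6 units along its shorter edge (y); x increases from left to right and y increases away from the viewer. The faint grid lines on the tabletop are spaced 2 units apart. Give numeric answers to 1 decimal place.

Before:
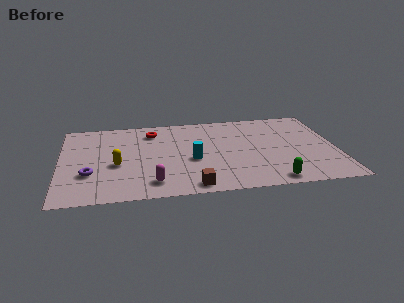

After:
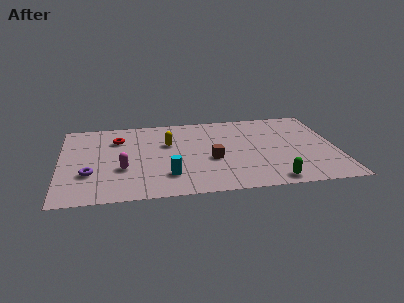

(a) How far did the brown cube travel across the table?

2.8

The brown cube was near (6.7, 0.9) before and (7.8, 3.5) after, so it travelled √(1.1² + 2.6²) ≈ 2.8 units.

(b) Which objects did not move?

the purple torus and the green capsule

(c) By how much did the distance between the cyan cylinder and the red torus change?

+1.0

The distance was about 3.9 in the first image and 4.9 in the second, so they moved 1.0 units further apart.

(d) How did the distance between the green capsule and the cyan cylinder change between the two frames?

+0.6

They were about 4.8 units apart before and 5.4 after — 0.6 units further apart.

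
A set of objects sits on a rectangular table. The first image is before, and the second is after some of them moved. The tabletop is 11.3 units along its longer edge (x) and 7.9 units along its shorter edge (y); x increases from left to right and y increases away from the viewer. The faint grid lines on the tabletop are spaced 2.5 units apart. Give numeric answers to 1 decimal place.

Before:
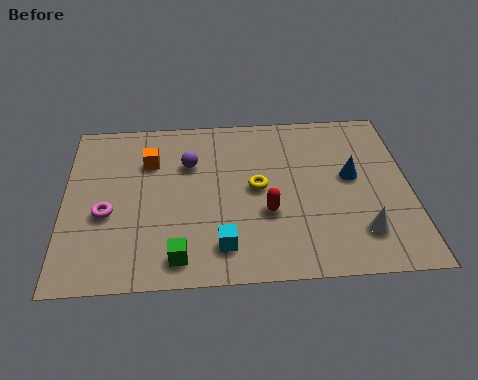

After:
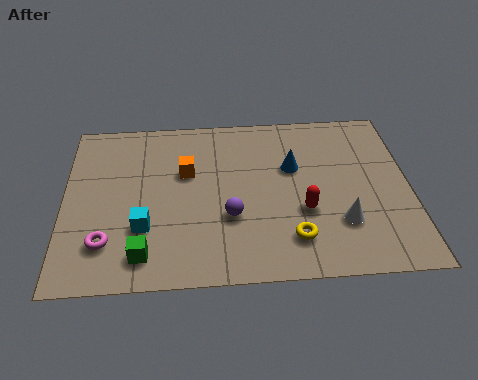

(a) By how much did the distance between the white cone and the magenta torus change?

-0.7

Before: roughly 8.3 units apart; after: 7.6. That's 0.7 units closer together.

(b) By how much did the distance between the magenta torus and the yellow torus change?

+1.0

They were about 5.0 units apart before and 6.0 after — 1.0 units further apart.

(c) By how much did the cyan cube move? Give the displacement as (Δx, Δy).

(-2.5, 1.0)

The cyan cube was at about (5.1, 1.5) and moved to about (2.6, 2.5).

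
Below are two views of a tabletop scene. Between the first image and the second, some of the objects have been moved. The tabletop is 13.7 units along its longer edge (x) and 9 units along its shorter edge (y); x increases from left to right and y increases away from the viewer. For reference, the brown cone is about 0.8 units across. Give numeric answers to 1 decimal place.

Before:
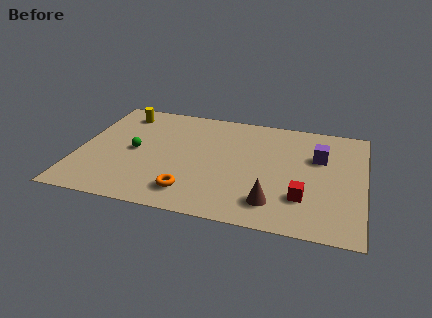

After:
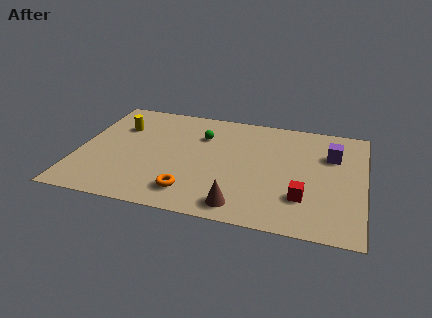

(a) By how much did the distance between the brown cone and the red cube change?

+1.6

Before: roughly 1.6 units apart; after: 3.2. That's 1.6 units further apart.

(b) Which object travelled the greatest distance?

the green sphere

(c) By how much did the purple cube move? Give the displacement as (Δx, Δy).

(0.6, 0.3)

The purple cube started near (11.5, 5.9) and ended near (12.1, 6.2).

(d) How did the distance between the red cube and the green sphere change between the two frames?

-2.0

They were about 8.4 units apart before and 6.4 after — 2.0 units closer together.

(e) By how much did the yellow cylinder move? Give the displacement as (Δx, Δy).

(0.0, -1.2)

The yellow cylinder was at about (1.8, 7.5) and moved to about (1.8, 6.3).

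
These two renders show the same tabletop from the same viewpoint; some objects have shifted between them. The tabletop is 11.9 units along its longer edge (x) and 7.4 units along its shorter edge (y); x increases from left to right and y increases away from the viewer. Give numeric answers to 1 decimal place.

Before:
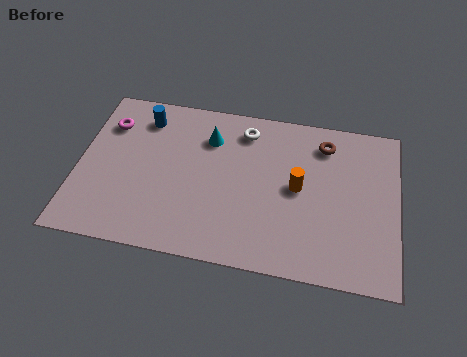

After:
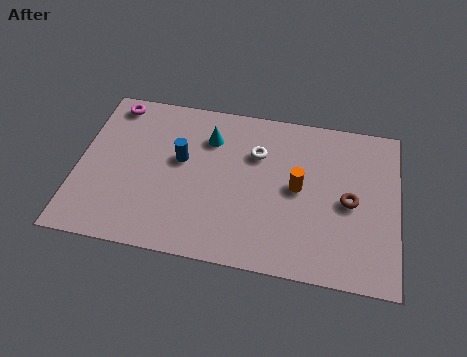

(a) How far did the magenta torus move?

1.0

From (1.0, 5.5) to (1.1, 6.5), the magenta torus covered √(0.1² + 1.0²) ≈ 1.0 units.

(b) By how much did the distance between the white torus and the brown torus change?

+0.8

They were about 3.0 units apart before and 3.8 after — 0.8 units further apart.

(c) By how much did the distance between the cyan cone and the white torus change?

+0.4

They were about 1.4 units apart before and 1.8 after — 0.4 units further apart.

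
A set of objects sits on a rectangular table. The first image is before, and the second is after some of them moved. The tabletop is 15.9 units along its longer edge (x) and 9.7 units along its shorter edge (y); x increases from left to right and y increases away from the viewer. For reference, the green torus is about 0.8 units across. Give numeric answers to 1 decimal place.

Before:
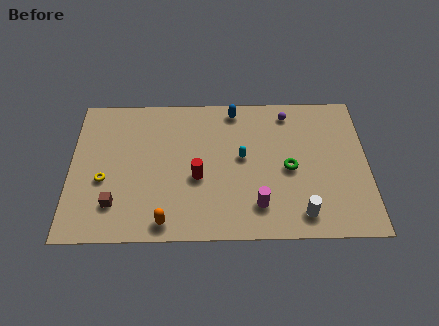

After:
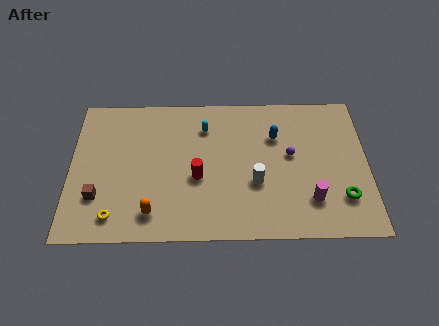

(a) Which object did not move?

the red cylinder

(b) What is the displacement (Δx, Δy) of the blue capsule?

(2.2, -1.9)

From the two frames, the blue capsule sits at roughly (8.8, 8.6) before and (11.0, 6.7) after.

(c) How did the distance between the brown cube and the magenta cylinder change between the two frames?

+3.7

They were about 7.6 units apart before and 11.3 after — 3.7 units further apart.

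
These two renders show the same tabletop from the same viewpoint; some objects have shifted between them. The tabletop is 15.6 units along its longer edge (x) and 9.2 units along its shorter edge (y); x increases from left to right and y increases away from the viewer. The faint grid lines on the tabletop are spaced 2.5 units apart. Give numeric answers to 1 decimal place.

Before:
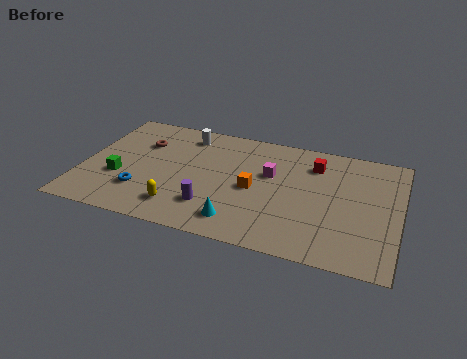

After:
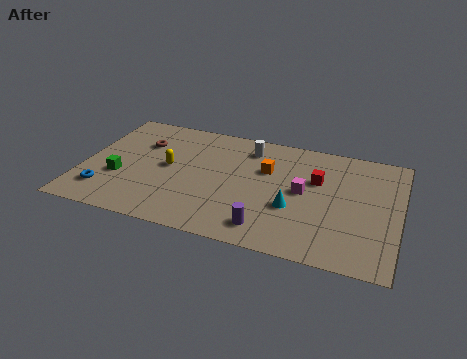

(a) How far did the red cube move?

1.2

The red cube moved from about (11.3, 7.1) to (11.5, 5.9), a distance of √(0.2² + 1.2²) ≈ 1.2.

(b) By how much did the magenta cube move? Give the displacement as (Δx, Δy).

(1.7, -0.9)

The magenta cube started near (9.2, 5.7) and ended near (10.9, 4.8).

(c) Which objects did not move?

the brown torus and the green cube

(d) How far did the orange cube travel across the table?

1.8

The orange cube moved from about (8.5, 4.3) to (9.0, 6.0), a distance of √(0.5² + 1.7²) ≈ 1.8.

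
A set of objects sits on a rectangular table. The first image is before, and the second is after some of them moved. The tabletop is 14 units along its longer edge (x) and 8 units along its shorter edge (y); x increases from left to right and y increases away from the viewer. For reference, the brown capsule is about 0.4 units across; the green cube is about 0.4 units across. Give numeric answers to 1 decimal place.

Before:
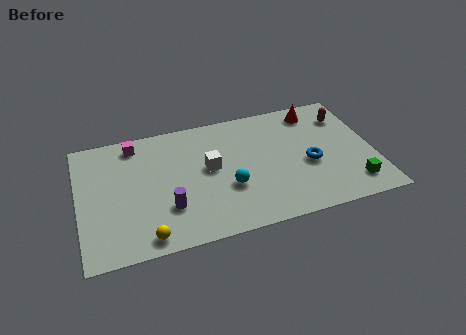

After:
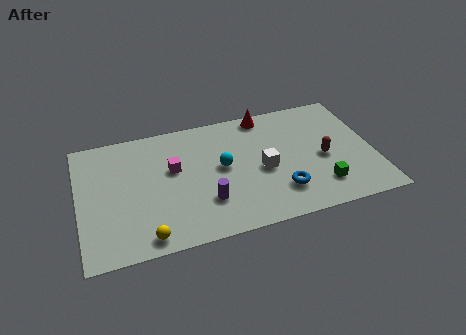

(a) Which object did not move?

the yellow sphere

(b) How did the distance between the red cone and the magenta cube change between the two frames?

-3.5

The distance was about 8.7 in the first image and 5.2 in the second, so they moved 3.5 units closer together.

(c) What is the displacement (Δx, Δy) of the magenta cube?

(1.7, -2.1)

From the two frames, the magenta cube sits at roughly (2.8, 6.9) before and (4.5, 4.8) after.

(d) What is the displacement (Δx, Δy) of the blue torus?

(-1.5, -1.4)

From the two frames, the blue torus sits at roughly (10.9, 3.4) before and (9.4, 2.0) after.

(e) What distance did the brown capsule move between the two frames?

2.8

The brown capsule was near (12.9, 6.1) before and (11.6, 3.6) after, so it travelled √(1.3² + 2.5²) ≈ 2.8 units.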